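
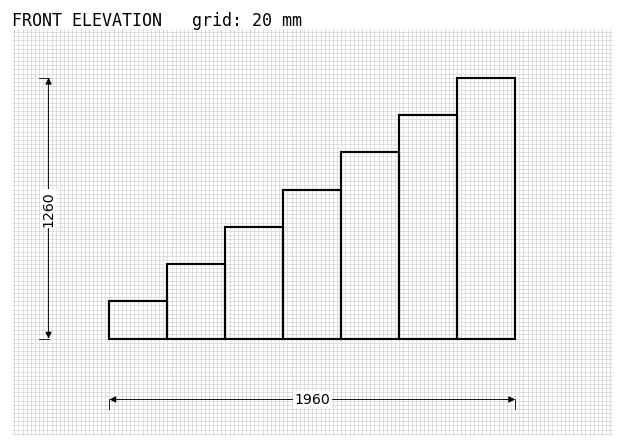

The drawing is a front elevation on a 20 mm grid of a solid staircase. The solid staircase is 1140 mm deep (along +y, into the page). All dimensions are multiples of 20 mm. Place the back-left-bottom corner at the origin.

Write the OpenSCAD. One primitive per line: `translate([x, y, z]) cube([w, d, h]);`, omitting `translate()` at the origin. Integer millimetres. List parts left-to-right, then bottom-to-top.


cube([280, 1140, 180]);
translate([280, 0, 0]) cube([280, 1140, 360]);
translate([560, 0, 0]) cube([280, 1140, 540]);
translate([840, 0, 0]) cube([280, 1140, 720]);
translate([1120, 0, 0]) cube([280, 1140, 900]);
translate([1400, 0, 0]) cube([280, 1140, 1080]);
translate([1680, 0, 0]) cube([280, 1140, 1260]);


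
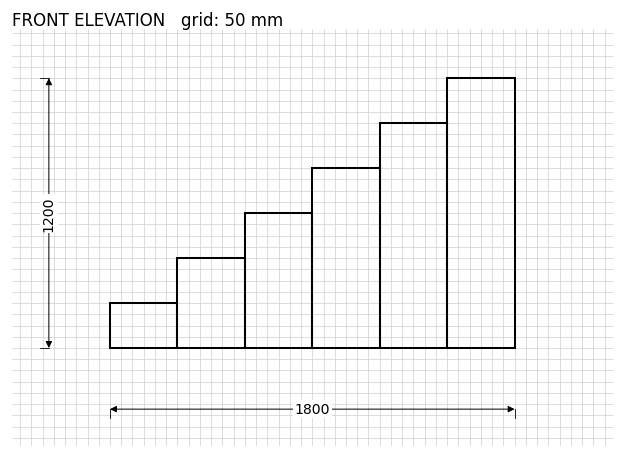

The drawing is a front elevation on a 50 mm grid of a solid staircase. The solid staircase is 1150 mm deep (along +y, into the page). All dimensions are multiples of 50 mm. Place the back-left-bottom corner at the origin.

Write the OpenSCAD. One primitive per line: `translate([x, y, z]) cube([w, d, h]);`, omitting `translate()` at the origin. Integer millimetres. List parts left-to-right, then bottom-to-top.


cube([300, 1150, 200]);
translate([300, 0, 0]) cube([300, 1150, 400]);
translate([600, 0, 0]) cube([300, 1150, 600]);
translate([900, 0, 0]) cube([300, 1150, 800]);
translate([1200, 0, 0]) cube([300, 1150, 1000]);
translate([1500, 0, 0]) cube([300, 1150, 1200]);


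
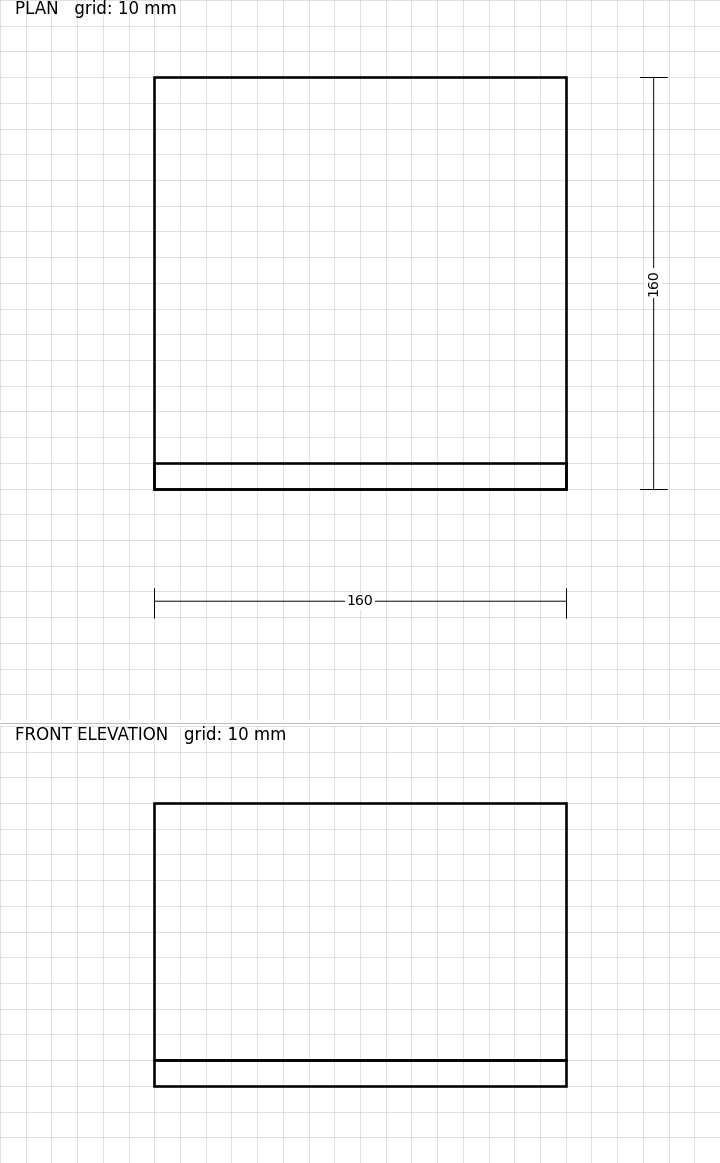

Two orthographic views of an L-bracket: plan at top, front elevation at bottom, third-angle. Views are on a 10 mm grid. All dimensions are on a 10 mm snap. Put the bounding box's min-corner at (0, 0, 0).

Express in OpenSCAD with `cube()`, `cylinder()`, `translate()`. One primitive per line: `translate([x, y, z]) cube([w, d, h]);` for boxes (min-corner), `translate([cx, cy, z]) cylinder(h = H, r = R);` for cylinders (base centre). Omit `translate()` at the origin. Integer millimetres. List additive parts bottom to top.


cube([160, 160, 10]);
translate([0, 0, 10]) cube([160, 10, 100]);


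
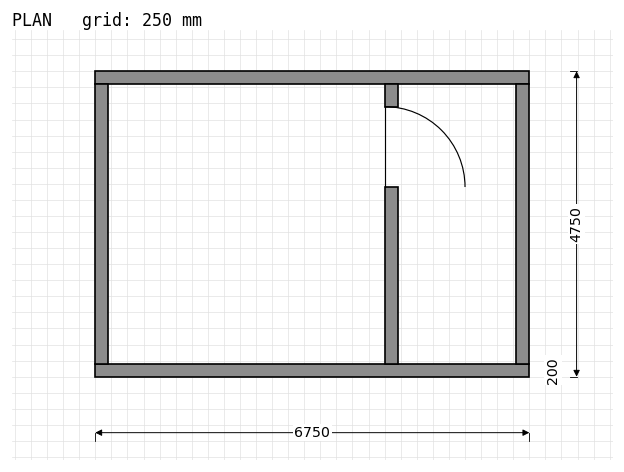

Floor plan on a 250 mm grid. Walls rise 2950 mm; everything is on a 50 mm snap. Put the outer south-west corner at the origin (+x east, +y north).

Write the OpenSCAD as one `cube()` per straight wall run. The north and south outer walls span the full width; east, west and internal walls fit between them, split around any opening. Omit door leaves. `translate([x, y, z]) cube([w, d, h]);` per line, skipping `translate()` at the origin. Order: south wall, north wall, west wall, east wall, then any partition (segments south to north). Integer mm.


cube([6750, 200, 2950]);
translate([0, 4550, 0]) cube([6750, 200, 2950]);
translate([0, 200, 0]) cube([200, 4350, 2950]);
translate([6550, 200, 0]) cube([200, 4350, 2950]);
translate([4500, 200, 0]) cube([200, 2750, 2950]);
translate([4500, 4200, 0]) cube([200, 350, 2950]);


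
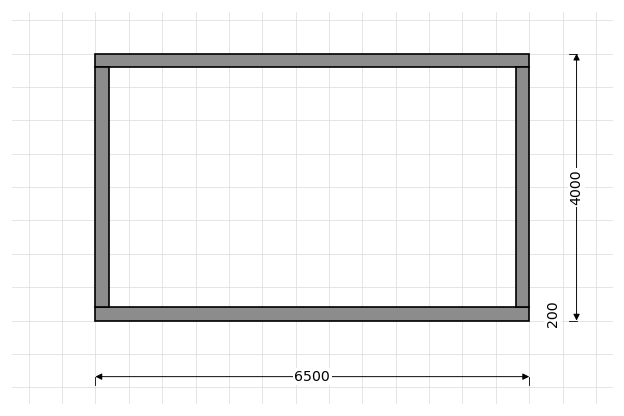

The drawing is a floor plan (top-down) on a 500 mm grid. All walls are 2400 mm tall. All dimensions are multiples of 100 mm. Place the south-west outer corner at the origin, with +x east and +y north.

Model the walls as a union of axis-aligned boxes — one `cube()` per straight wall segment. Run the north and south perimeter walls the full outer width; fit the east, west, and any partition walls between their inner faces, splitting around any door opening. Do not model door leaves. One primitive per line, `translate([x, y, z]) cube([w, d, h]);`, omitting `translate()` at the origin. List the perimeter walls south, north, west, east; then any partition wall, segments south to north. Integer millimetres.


cube([6500, 200, 2400]);
translate([0, 3800, 0]) cube([6500, 200, 2400]);
translate([0, 200, 0]) cube([200, 3600, 2400]);
translate([6300, 200, 0]) cube([200, 3600, 2400]);


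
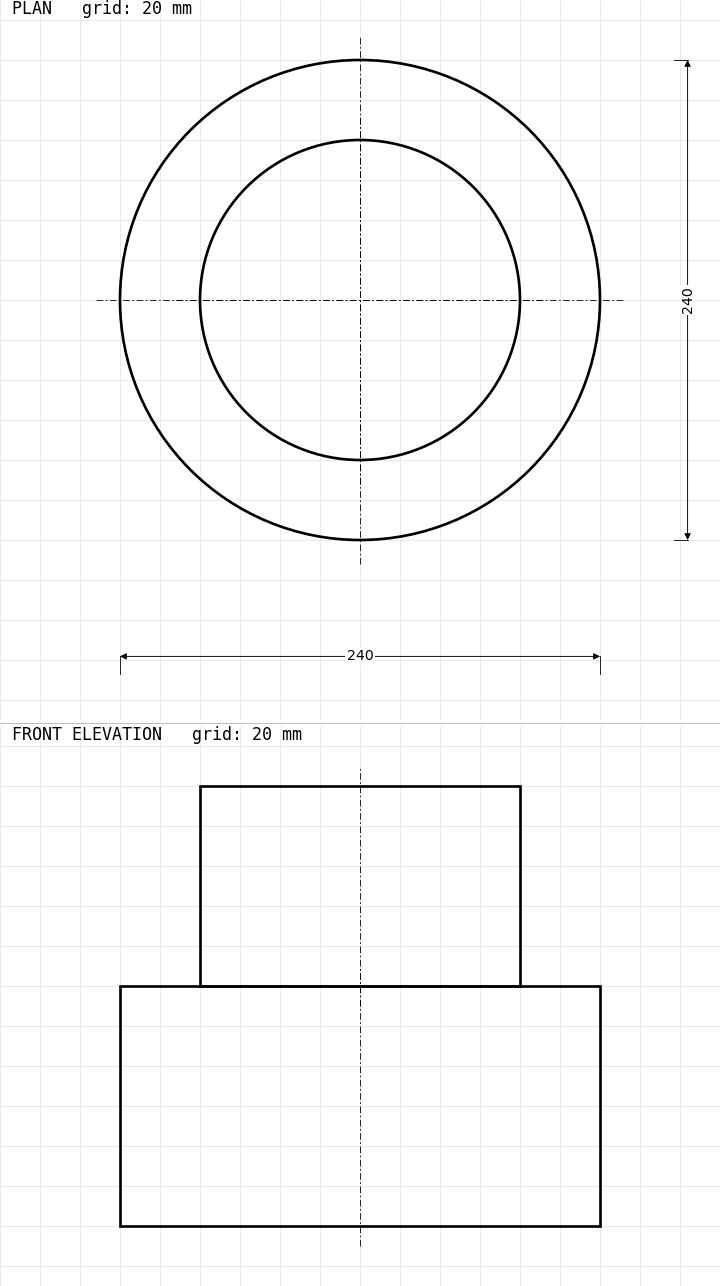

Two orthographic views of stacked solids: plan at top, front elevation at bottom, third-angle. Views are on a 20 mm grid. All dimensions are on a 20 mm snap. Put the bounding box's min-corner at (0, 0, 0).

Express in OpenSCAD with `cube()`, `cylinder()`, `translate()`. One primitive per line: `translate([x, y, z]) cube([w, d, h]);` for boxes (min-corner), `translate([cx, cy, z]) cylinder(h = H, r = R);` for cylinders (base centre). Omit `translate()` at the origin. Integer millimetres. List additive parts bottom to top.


translate([120, 120, 0]) cylinder(h = 120, r = 120);
translate([120, 120, 120]) cylinder(h = 100, r = 80);


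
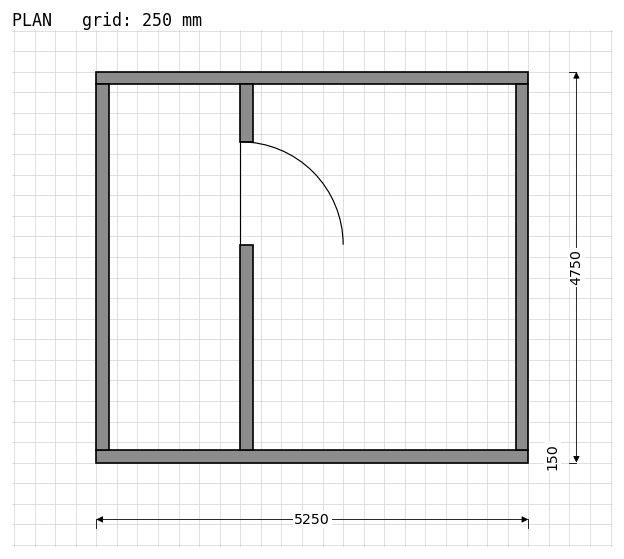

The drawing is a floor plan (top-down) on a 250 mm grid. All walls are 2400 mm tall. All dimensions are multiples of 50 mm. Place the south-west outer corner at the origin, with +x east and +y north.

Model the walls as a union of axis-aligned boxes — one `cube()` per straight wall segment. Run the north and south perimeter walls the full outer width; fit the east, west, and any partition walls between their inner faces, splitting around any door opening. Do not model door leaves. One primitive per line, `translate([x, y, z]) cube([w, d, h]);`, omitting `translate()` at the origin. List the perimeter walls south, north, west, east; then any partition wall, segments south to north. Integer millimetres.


cube([5250, 150, 2400]);
translate([0, 4600, 0]) cube([5250, 150, 2400]);
translate([0, 150, 0]) cube([150, 4450, 2400]);
translate([5100, 150, 0]) cube([150, 4450, 2400]);
translate([1750, 150, 0]) cube([150, 2500, 2400]);
translate([1750, 3900, 0]) cube([150, 700, 2400]);


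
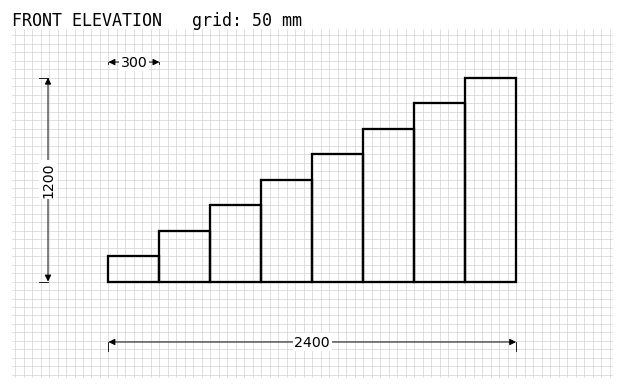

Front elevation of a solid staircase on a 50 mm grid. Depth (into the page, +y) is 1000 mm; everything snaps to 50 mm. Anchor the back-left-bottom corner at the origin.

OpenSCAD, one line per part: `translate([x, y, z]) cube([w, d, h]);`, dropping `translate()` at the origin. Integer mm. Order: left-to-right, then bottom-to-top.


cube([300, 1000, 150]);
translate([300, 0, 0]) cube([300, 1000, 300]);
translate([600, 0, 0]) cube([300, 1000, 450]);
translate([900, 0, 0]) cube([300, 1000, 600]);
translate([1200, 0, 0]) cube([300, 1000, 750]);
translate([1500, 0, 0]) cube([300, 1000, 900]);
translate([1800, 0, 0]) cube([300, 1000, 1050]);
translate([2100, 0, 0]) cube([300, 1000, 1200]);


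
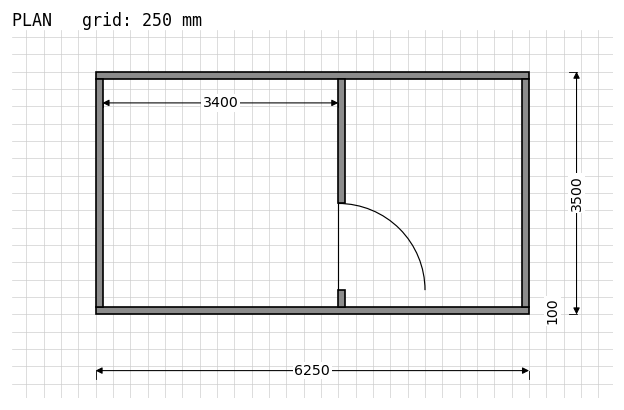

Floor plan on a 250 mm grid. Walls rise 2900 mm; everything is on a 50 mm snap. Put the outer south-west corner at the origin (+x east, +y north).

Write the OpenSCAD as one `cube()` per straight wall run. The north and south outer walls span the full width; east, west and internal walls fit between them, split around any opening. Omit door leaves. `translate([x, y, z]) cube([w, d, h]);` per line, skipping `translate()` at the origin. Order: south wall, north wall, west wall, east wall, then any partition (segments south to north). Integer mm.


cube([6250, 100, 2900]);
translate([0, 3400, 0]) cube([6250, 100, 2900]);
translate([0, 100, 0]) cube([100, 3300, 2900]);
translate([6150, 100, 0]) cube([100, 3300, 2900]);
translate([3500, 100, 0]) cube([100, 250, 2900]);
translate([3500, 1600, 0]) cube([100, 1800, 2900]);


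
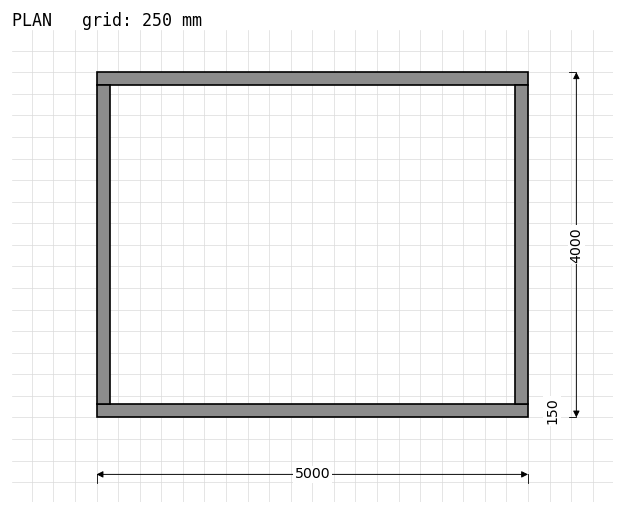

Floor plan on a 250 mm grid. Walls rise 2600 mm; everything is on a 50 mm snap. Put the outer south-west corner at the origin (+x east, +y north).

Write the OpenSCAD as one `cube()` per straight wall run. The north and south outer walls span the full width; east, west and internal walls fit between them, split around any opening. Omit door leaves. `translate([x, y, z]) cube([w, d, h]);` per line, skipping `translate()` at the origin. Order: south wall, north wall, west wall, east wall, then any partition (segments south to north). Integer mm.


cube([5000, 150, 2600]);
translate([0, 3850, 0]) cube([5000, 150, 2600]);
translate([0, 150, 0]) cube([150, 3700, 2600]);
translate([4850, 150, 0]) cube([150, 3700, 2600]);


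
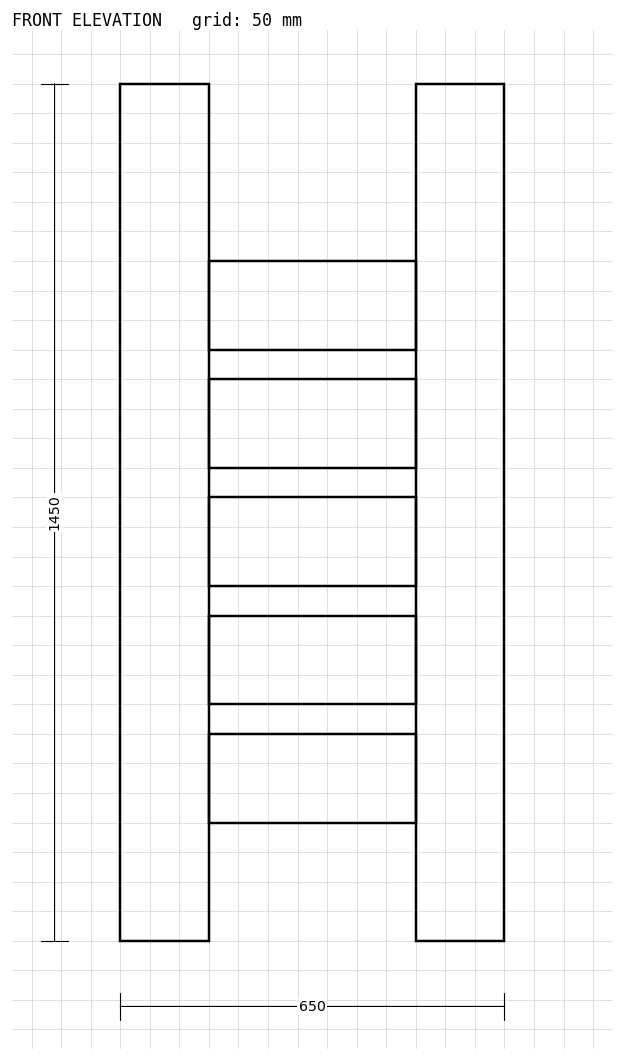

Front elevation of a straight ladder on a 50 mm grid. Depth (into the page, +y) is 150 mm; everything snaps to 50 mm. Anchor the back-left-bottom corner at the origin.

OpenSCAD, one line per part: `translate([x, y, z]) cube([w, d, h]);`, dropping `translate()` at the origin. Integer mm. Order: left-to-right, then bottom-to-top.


cube([150, 150, 1450]);
translate([150, 0, 200]) cube([350, 150, 150]);
translate([150, 0, 400]) cube([350, 150, 150]);
translate([150, 0, 600]) cube([350, 150, 150]);
translate([150, 0, 800]) cube([350, 150, 150]);
translate([150, 0, 1000]) cube([350, 150, 150]);
translate([500, 0, 0]) cube([150, 150, 1450]);


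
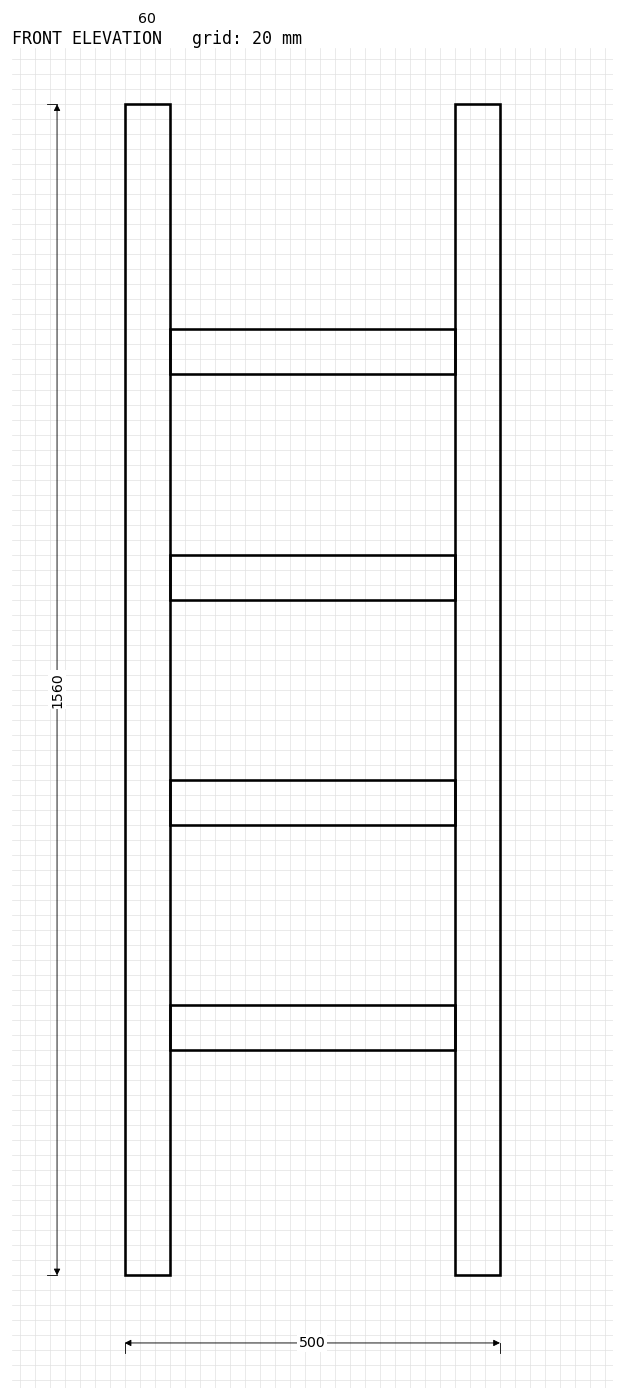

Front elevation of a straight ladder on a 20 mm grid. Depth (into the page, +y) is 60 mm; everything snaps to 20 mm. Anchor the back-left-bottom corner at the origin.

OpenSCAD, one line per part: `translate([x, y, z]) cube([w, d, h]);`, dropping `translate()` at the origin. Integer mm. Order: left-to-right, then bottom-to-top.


cube([60, 60, 1560]);
translate([60, 0, 300]) cube([380, 60, 60]);
translate([60, 0, 600]) cube([380, 60, 60]);
translate([60, 0, 900]) cube([380, 60, 60]);
translate([60, 0, 1200]) cube([380, 60, 60]);
translate([440, 0, 0]) cube([60, 60, 1560]);


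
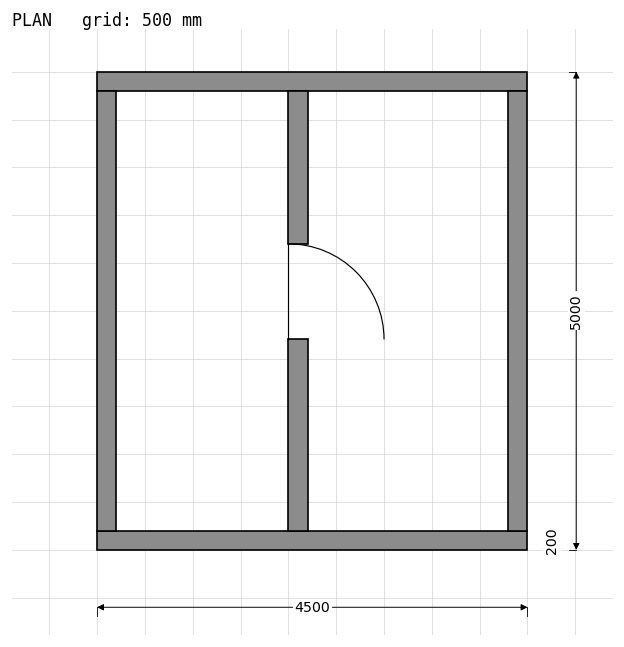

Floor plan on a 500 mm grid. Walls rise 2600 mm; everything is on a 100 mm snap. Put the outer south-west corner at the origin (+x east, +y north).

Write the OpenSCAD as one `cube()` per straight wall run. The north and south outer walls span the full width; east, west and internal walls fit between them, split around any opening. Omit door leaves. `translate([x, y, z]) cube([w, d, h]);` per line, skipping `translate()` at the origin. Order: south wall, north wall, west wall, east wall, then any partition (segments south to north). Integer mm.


cube([4500, 200, 2600]);
translate([0, 4800, 0]) cube([4500, 200, 2600]);
translate([0, 200, 0]) cube([200, 4600, 2600]);
translate([4300, 200, 0]) cube([200, 4600, 2600]);
translate([2000, 200, 0]) cube([200, 2000, 2600]);
translate([2000, 3200, 0]) cube([200, 1600, 2600]);


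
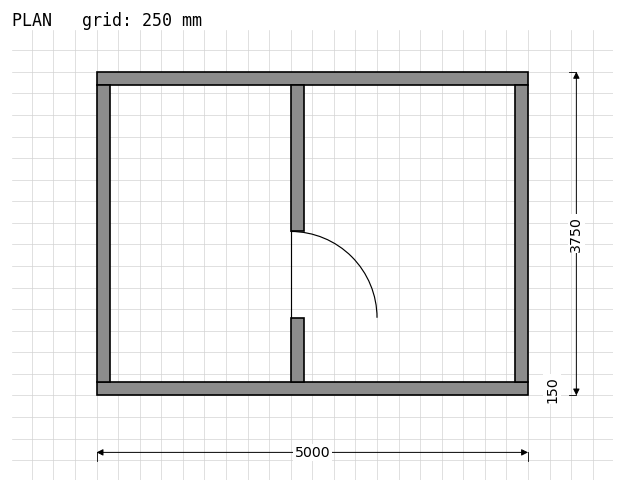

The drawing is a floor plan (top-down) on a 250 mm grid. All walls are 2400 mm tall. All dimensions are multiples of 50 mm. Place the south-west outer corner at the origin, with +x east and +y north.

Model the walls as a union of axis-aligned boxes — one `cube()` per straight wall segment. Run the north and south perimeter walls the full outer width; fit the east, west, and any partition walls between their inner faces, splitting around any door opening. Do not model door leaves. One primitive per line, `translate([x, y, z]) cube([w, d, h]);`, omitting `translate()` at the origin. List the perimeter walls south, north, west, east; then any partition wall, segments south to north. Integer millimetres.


cube([5000, 150, 2400]);
translate([0, 3600, 0]) cube([5000, 150, 2400]);
translate([0, 150, 0]) cube([150, 3450, 2400]);
translate([4850, 150, 0]) cube([150, 3450, 2400]);
translate([2250, 150, 0]) cube([150, 750, 2400]);
translate([2250, 1900, 0]) cube([150, 1700, 2400]);


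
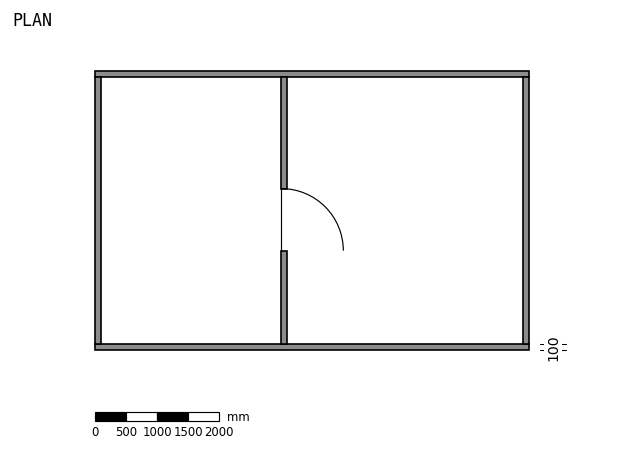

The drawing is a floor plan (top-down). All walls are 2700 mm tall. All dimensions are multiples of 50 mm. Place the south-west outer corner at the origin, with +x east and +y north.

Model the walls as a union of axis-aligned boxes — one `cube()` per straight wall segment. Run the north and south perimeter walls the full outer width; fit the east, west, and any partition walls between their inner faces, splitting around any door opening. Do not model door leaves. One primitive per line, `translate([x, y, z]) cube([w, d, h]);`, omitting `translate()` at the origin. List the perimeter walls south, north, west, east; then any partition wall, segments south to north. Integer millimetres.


cube([7000, 100, 2700]);
translate([0, 4400, 0]) cube([7000, 100, 2700]);
translate([0, 100, 0]) cube([100, 4300, 2700]);
translate([6900, 100, 0]) cube([100, 4300, 2700]);
translate([3000, 100, 0]) cube([100, 1500, 2700]);
translate([3000, 2600, 0]) cube([100, 1800, 2700]);


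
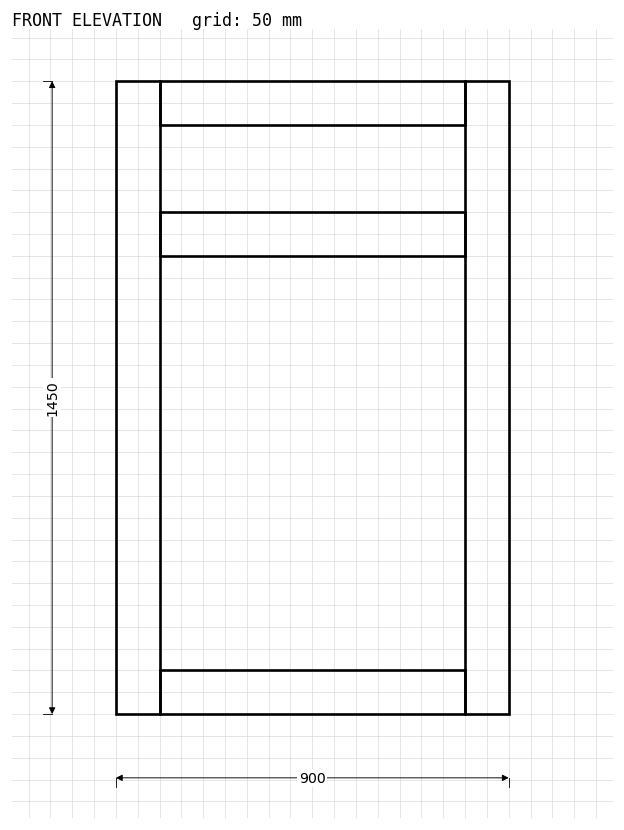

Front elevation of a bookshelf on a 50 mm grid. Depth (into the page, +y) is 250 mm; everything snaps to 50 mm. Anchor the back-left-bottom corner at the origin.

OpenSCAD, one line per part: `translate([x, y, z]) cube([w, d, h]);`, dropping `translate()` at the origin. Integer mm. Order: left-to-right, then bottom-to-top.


cube([100, 250, 1450]);
translate([100, 0, 0]) cube([700, 250, 100]);
translate([100, 0, 1050]) cube([700, 250, 100]);
translate([100, 0, 1350]) cube([700, 250, 100]);
translate([800, 0, 0]) cube([100, 250, 1450]);


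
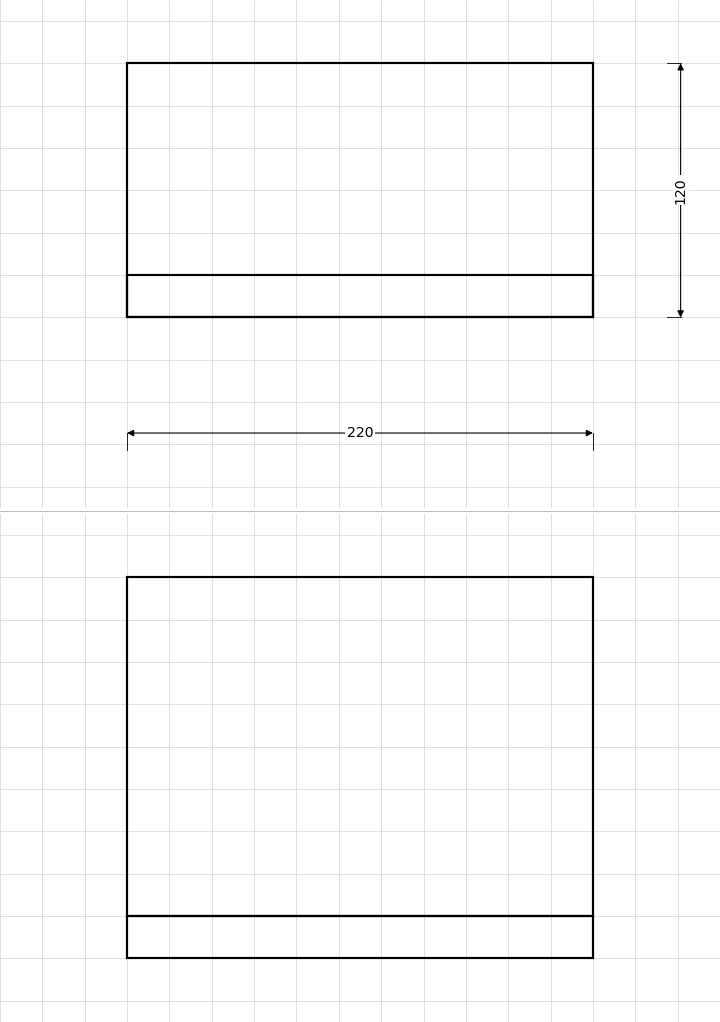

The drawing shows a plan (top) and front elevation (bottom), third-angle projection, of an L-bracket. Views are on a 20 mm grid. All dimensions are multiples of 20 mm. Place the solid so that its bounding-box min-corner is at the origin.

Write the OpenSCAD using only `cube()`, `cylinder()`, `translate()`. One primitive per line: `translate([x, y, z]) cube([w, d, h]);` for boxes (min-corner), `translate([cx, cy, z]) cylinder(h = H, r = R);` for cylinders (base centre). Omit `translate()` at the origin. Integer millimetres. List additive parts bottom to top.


cube([220, 120, 20]);
translate([0, 0, 20]) cube([220, 20, 160]);


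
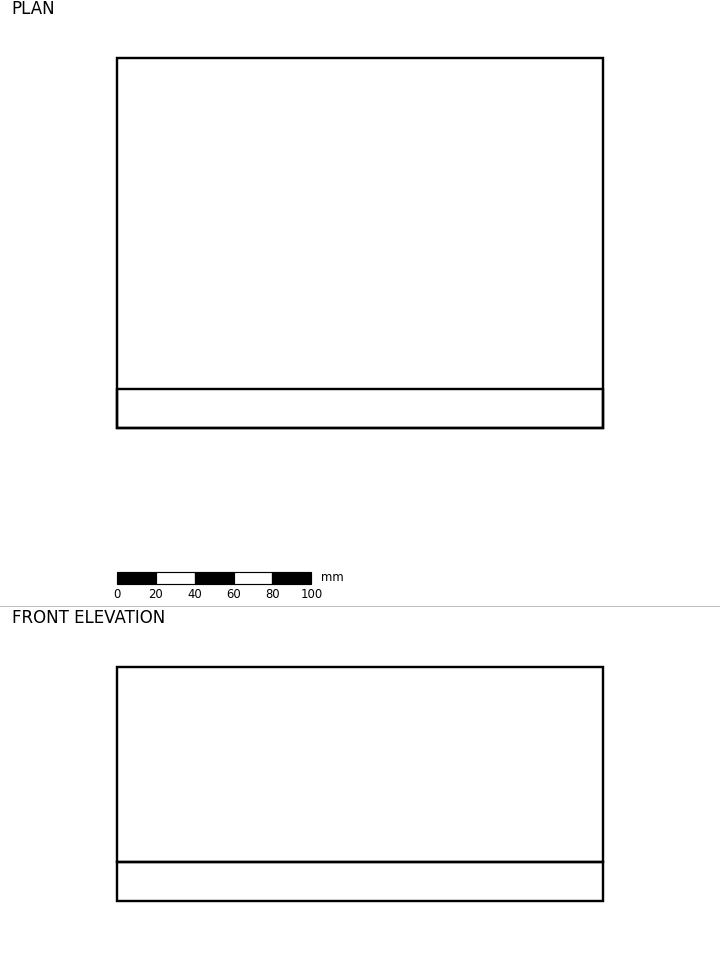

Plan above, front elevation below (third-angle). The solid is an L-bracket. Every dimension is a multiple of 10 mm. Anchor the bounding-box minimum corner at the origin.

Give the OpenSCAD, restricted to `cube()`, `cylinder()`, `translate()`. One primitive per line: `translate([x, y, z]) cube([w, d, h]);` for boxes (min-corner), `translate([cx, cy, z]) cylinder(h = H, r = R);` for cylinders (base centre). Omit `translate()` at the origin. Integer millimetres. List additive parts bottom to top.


cube([250, 190, 20]);
translate([0, 0, 20]) cube([250, 20, 100]);


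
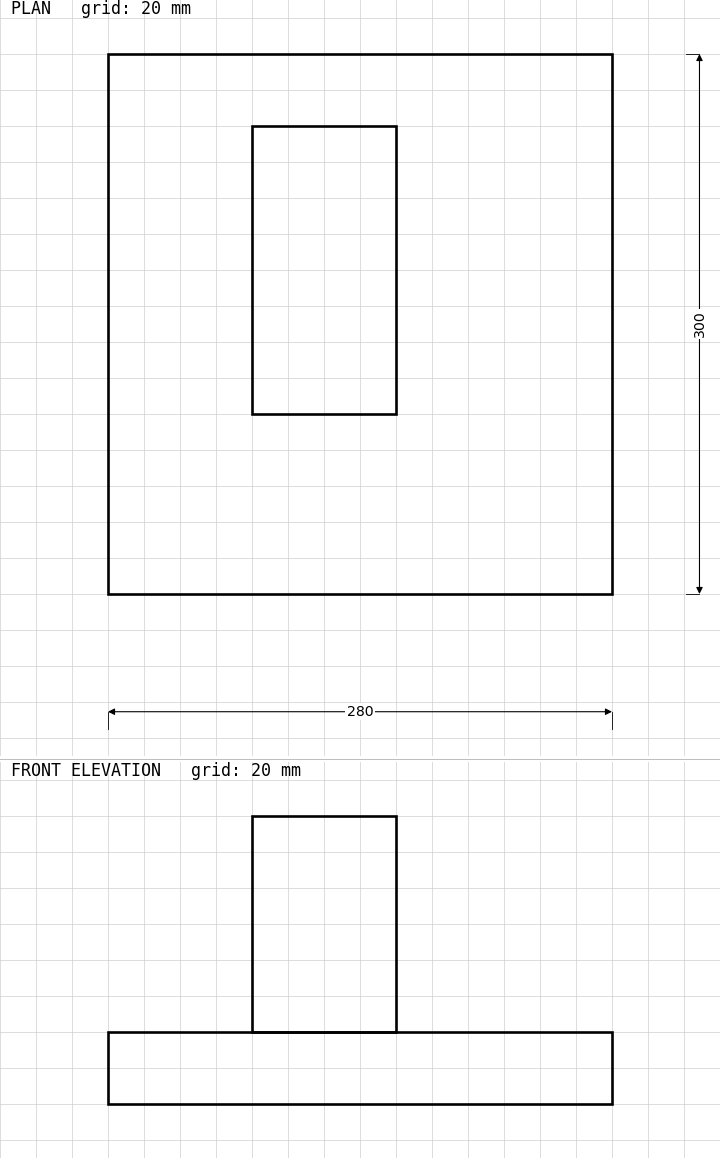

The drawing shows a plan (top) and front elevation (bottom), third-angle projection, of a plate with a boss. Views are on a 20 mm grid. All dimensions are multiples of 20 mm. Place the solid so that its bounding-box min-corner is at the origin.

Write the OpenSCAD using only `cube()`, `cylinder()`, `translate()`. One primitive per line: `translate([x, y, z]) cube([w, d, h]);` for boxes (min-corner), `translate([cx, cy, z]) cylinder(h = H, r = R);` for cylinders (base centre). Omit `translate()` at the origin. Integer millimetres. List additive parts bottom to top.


cube([280, 300, 40]);
translate([80, 100, 40]) cube([80, 160, 120]);


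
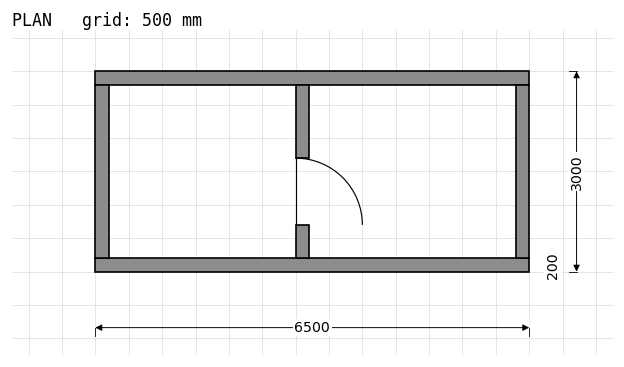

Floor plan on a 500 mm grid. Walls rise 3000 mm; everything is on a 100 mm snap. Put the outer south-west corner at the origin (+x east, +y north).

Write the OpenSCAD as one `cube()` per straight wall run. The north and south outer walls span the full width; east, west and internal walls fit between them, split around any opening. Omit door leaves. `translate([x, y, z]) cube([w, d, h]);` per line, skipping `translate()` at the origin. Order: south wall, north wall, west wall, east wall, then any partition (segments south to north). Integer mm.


cube([6500, 200, 3000]);
translate([0, 2800, 0]) cube([6500, 200, 3000]);
translate([0, 200, 0]) cube([200, 2600, 3000]);
translate([6300, 200, 0]) cube([200, 2600, 3000]);
translate([3000, 200, 0]) cube([200, 500, 3000]);
translate([3000, 1700, 0]) cube([200, 1100, 3000]);


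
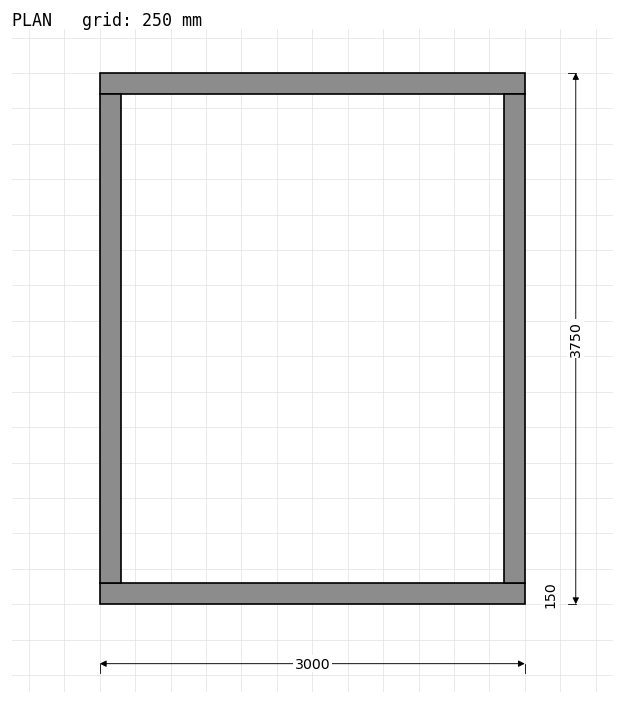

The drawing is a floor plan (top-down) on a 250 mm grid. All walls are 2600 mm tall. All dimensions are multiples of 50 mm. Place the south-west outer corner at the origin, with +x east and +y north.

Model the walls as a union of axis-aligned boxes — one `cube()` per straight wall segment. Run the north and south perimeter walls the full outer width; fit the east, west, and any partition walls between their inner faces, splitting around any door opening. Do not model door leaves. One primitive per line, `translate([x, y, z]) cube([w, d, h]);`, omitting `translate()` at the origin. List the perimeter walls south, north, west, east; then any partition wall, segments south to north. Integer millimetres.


cube([3000, 150, 2600]);
translate([0, 3600, 0]) cube([3000, 150, 2600]);
translate([0, 150, 0]) cube([150, 3450, 2600]);
translate([2850, 150, 0]) cube([150, 3450, 2600]);


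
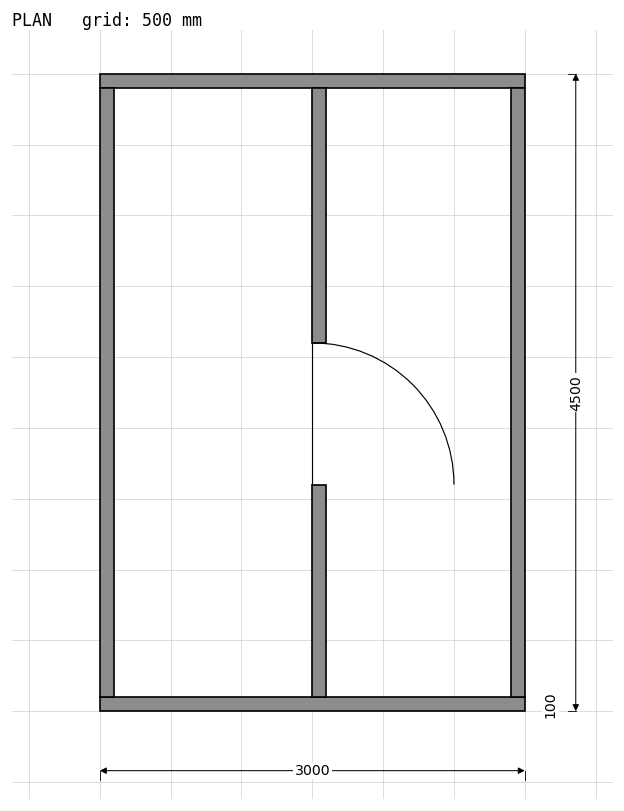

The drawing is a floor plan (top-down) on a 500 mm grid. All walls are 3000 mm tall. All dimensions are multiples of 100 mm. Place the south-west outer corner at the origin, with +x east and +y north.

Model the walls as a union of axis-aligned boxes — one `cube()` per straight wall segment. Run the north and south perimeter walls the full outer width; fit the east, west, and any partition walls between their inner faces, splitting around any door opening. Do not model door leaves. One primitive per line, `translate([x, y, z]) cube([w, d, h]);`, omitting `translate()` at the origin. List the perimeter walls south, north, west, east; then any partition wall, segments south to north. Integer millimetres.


cube([3000, 100, 3000]);
translate([0, 4400, 0]) cube([3000, 100, 3000]);
translate([0, 100, 0]) cube([100, 4300, 3000]);
translate([2900, 100, 0]) cube([100, 4300, 3000]);
translate([1500, 100, 0]) cube([100, 1500, 3000]);
translate([1500, 2600, 0]) cube([100, 1800, 3000]);


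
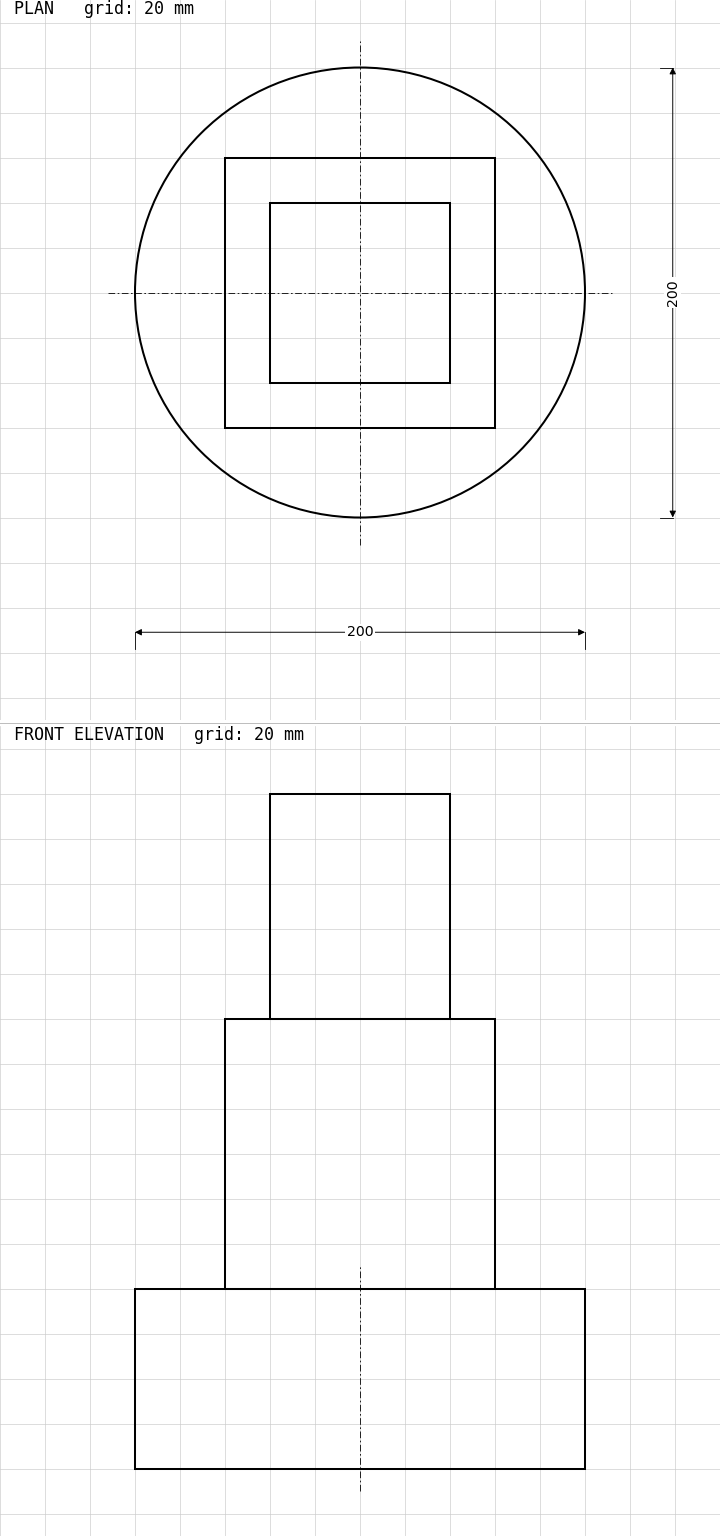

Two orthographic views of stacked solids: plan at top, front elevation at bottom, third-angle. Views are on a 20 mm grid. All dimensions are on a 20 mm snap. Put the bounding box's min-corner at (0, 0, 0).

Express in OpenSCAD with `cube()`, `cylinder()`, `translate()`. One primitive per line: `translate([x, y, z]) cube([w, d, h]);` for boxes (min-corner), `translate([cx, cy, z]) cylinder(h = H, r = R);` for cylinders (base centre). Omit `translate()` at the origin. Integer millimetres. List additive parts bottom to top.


translate([100, 100, 0]) cylinder(h = 80, r = 100);
translate([40, 40, 80]) cube([120, 120, 120]);
translate([60, 60, 200]) cube([80, 80, 100]);


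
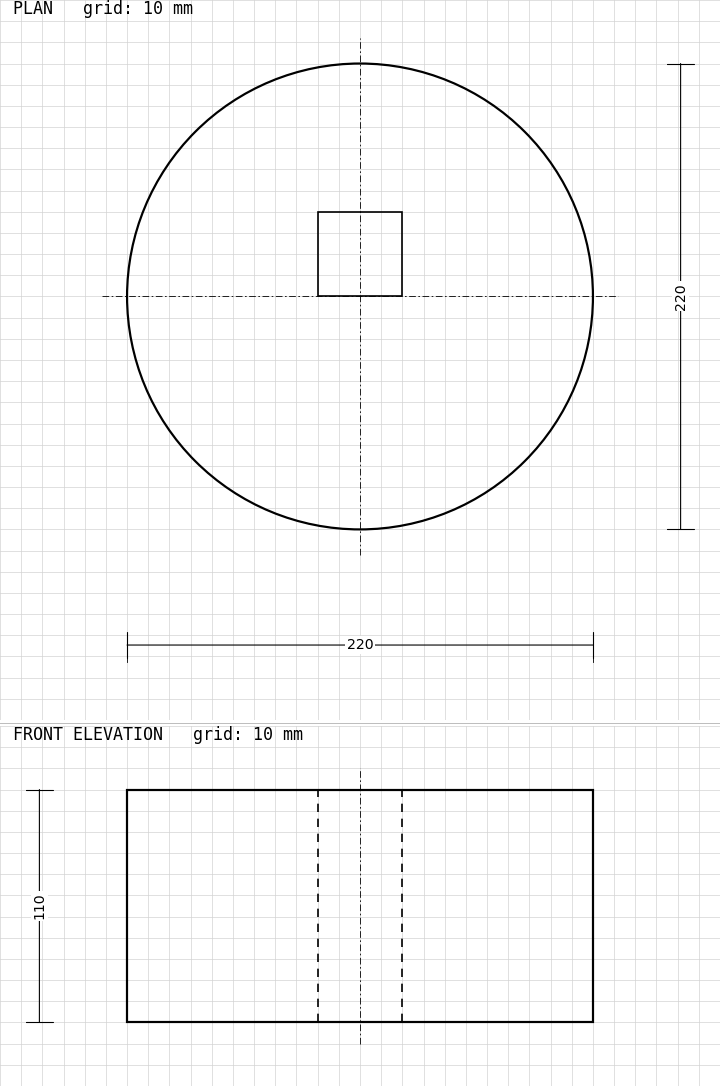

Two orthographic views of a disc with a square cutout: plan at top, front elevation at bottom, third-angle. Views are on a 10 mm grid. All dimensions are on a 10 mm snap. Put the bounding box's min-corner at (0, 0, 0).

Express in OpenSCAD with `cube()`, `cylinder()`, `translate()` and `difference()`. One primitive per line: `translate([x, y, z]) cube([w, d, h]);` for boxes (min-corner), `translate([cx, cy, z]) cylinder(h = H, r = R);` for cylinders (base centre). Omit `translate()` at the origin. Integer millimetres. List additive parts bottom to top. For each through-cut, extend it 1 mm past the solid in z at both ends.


difference() {
  translate([110, 110, 0]) cylinder(h = 110, r = 110);
  translate([90, 110, -1]) cube([40, 40, 112]);
}


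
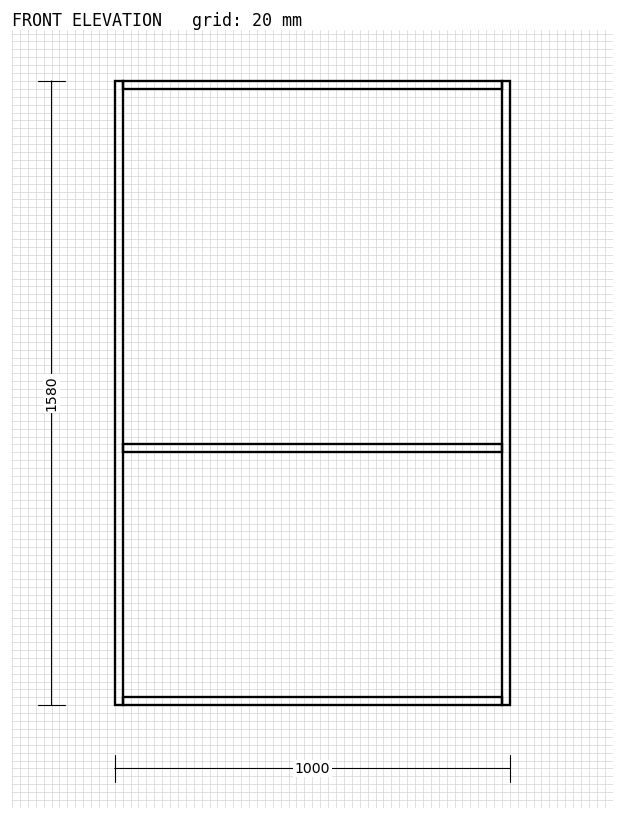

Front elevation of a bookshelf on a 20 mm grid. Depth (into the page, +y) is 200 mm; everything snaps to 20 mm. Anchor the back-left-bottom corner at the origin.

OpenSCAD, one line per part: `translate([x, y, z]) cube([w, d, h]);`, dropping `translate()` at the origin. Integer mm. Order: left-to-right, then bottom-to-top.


cube([20, 200, 1580]);
translate([20, 0, 0]) cube([960, 200, 20]);
translate([20, 0, 640]) cube([960, 200, 20]);
translate([20, 0, 1560]) cube([960, 200, 20]);
translate([980, 0, 0]) cube([20, 200, 1580]);


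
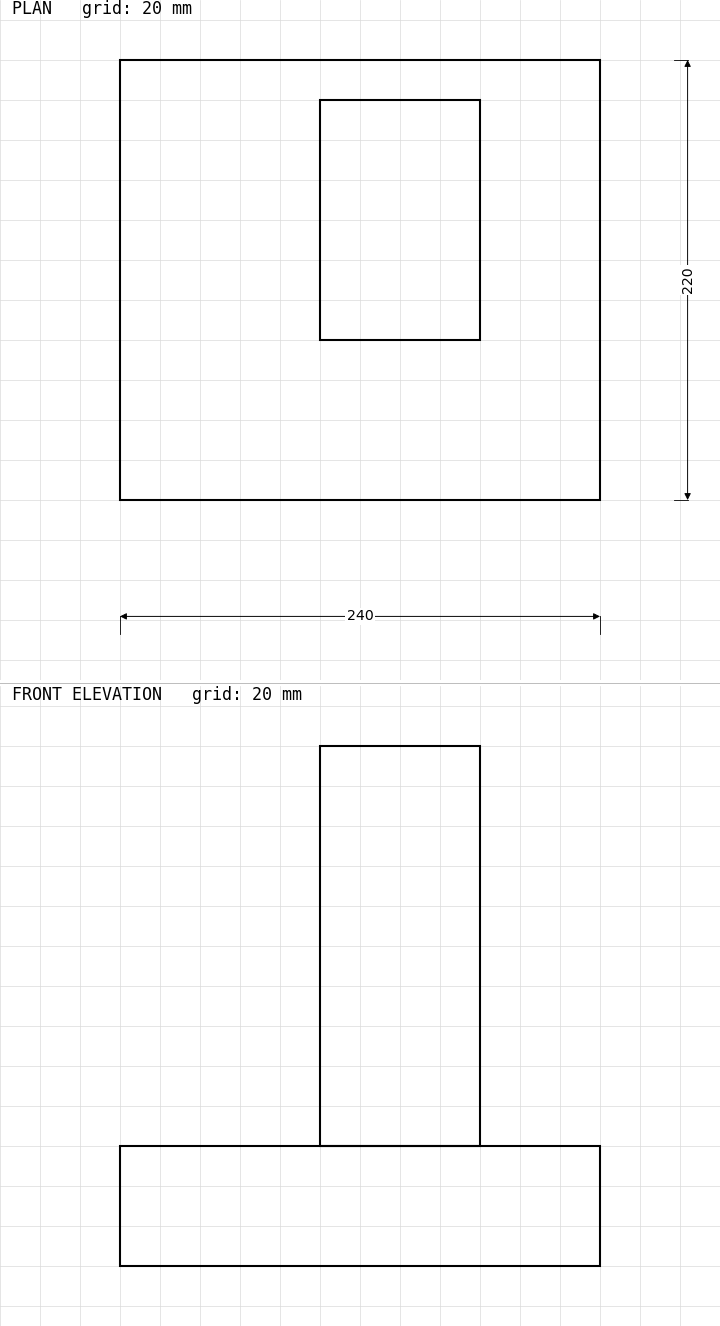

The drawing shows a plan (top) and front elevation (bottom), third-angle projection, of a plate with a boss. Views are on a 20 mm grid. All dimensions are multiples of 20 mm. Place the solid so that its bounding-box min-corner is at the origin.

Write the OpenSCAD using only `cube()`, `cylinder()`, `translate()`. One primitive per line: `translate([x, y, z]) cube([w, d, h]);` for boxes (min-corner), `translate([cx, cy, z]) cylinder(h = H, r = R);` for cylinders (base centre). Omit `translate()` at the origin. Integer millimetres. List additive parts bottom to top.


cube([240, 220, 60]);
translate([100, 80, 60]) cube([80, 120, 200]);


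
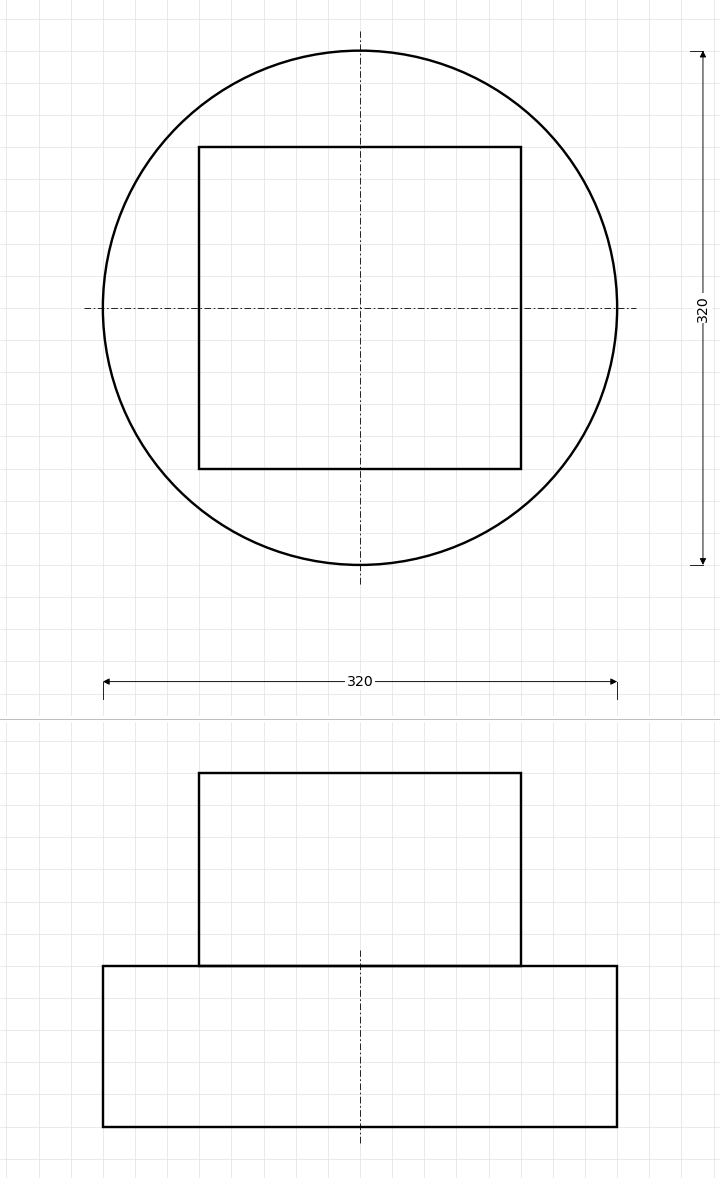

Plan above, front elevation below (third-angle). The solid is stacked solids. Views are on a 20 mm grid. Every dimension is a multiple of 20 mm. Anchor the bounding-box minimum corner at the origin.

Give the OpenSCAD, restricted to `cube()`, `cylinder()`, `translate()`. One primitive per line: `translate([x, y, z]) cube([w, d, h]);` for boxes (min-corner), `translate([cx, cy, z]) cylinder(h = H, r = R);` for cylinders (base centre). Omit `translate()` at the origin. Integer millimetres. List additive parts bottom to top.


translate([160, 160, 0]) cylinder(h = 100, r = 160);
translate([60, 60, 100]) cube([200, 200, 120]);


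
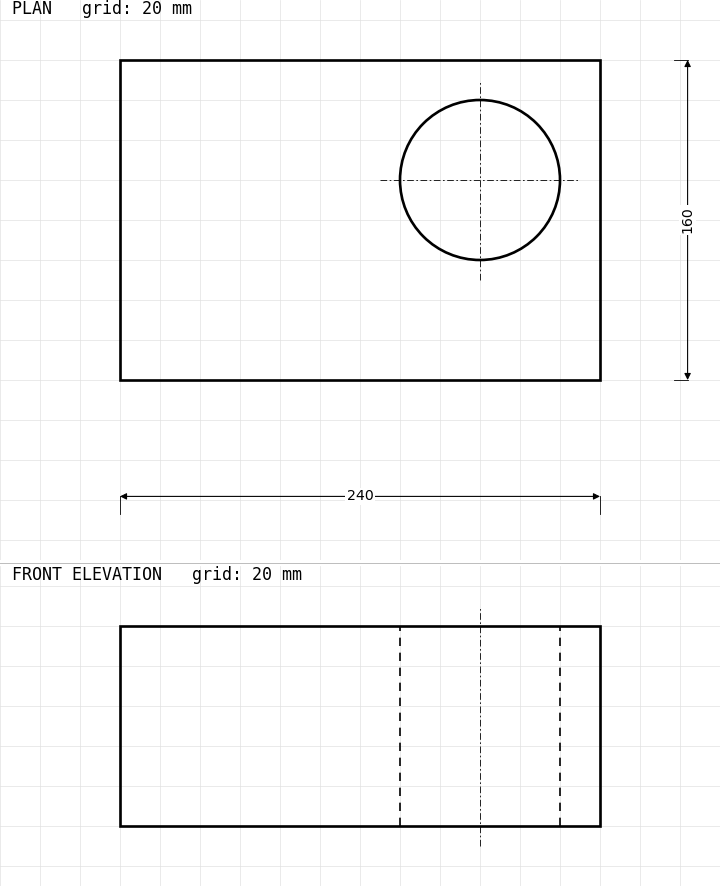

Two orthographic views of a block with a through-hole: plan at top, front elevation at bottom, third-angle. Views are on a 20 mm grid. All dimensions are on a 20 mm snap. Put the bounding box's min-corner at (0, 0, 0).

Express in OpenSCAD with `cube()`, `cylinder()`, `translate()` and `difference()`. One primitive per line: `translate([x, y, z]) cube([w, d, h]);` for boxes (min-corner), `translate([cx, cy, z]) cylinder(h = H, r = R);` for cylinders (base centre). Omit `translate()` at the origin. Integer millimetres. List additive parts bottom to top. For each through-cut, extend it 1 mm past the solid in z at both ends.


difference() {
  cube([240, 160, 100]);
  translate([180, 100, -1]) cylinder(h = 102, r = 40);
}


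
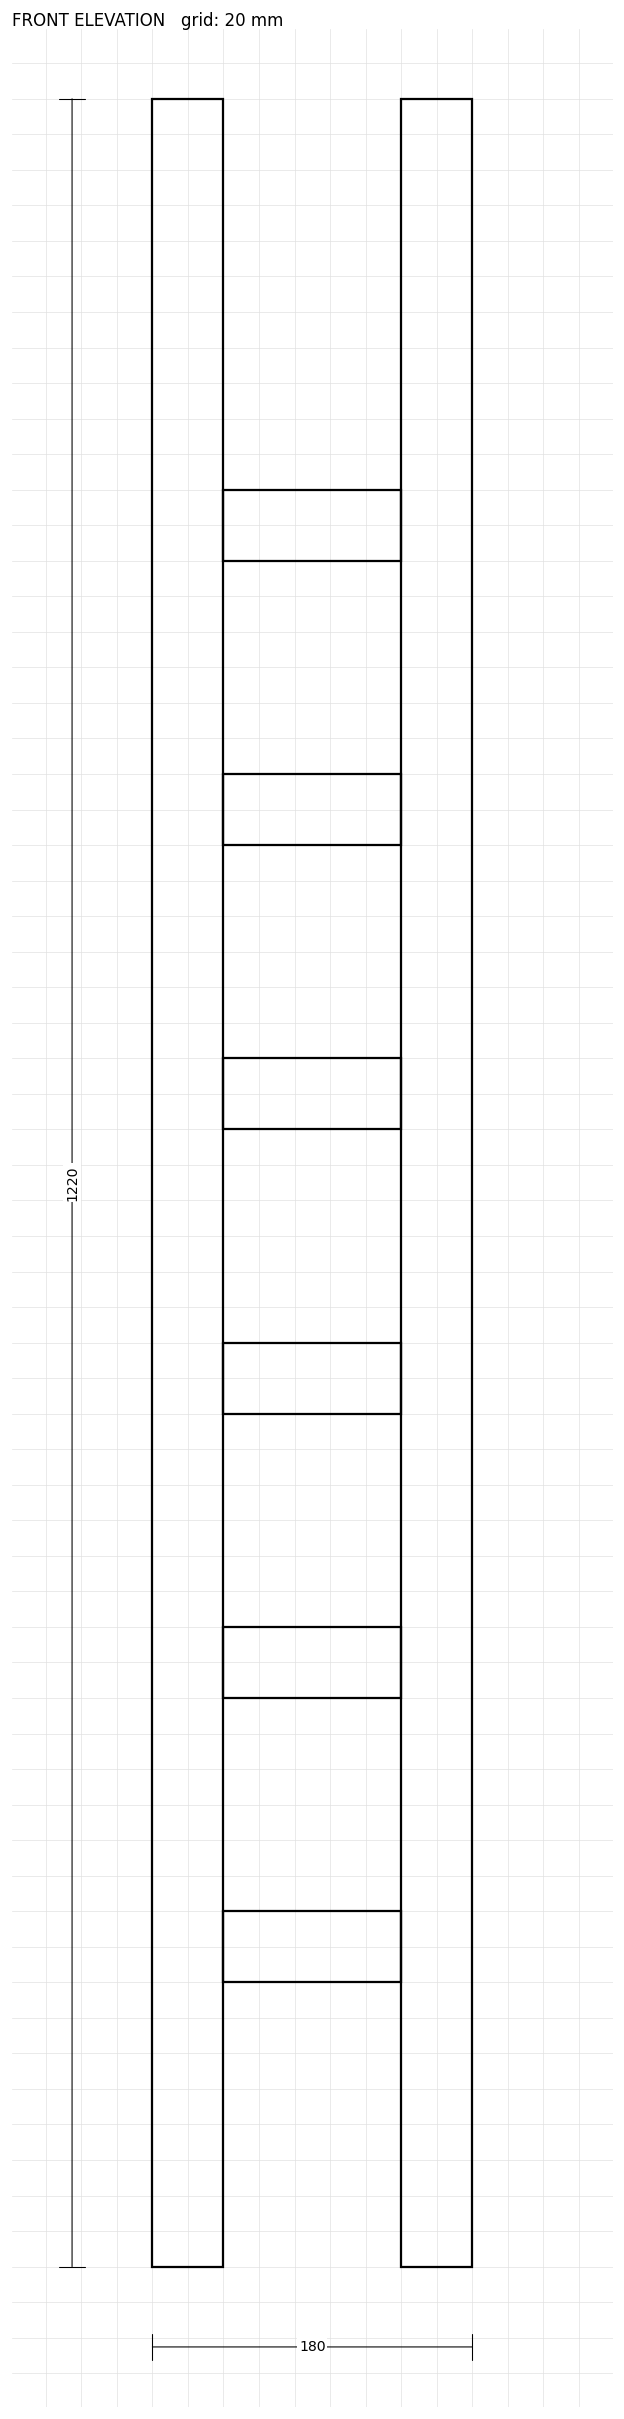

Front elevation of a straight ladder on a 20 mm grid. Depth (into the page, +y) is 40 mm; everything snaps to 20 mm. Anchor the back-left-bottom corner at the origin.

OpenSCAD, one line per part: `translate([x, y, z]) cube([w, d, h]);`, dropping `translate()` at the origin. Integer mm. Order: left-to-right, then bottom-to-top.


cube([40, 40, 1220]);
translate([40, 0, 160]) cube([100, 40, 40]);
translate([40, 0, 320]) cube([100, 40, 40]);
translate([40, 0, 480]) cube([100, 40, 40]);
translate([40, 0, 640]) cube([100, 40, 40]);
translate([40, 0, 800]) cube([100, 40, 40]);
translate([40, 0, 960]) cube([100, 40, 40]);
translate([140, 0, 0]) cube([40, 40, 1220]);


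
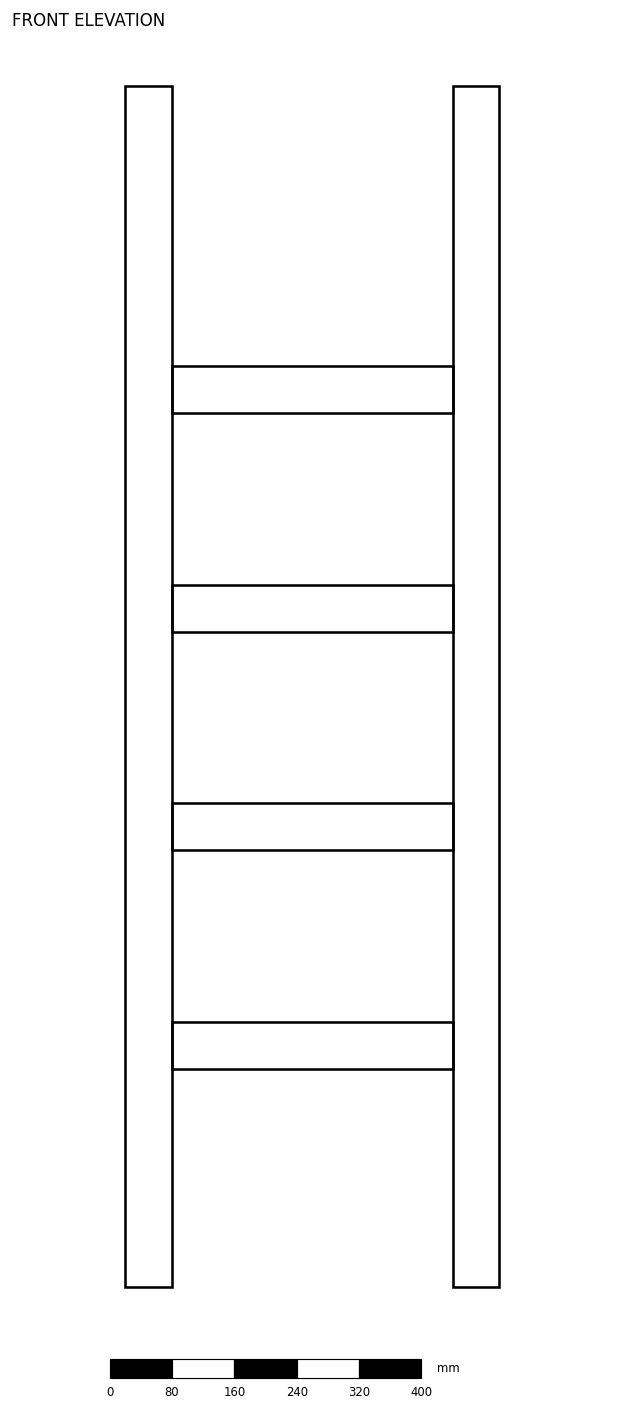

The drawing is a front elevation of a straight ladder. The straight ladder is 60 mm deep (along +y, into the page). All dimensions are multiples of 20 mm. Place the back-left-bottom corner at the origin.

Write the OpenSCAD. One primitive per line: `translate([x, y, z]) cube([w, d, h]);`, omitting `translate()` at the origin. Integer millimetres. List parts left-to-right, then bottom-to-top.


cube([60, 60, 1540]);
translate([60, 0, 280]) cube([360, 60, 60]);
translate([60, 0, 560]) cube([360, 60, 60]);
translate([60, 0, 840]) cube([360, 60, 60]);
translate([60, 0, 1120]) cube([360, 60, 60]);
translate([420, 0, 0]) cube([60, 60, 1540]);


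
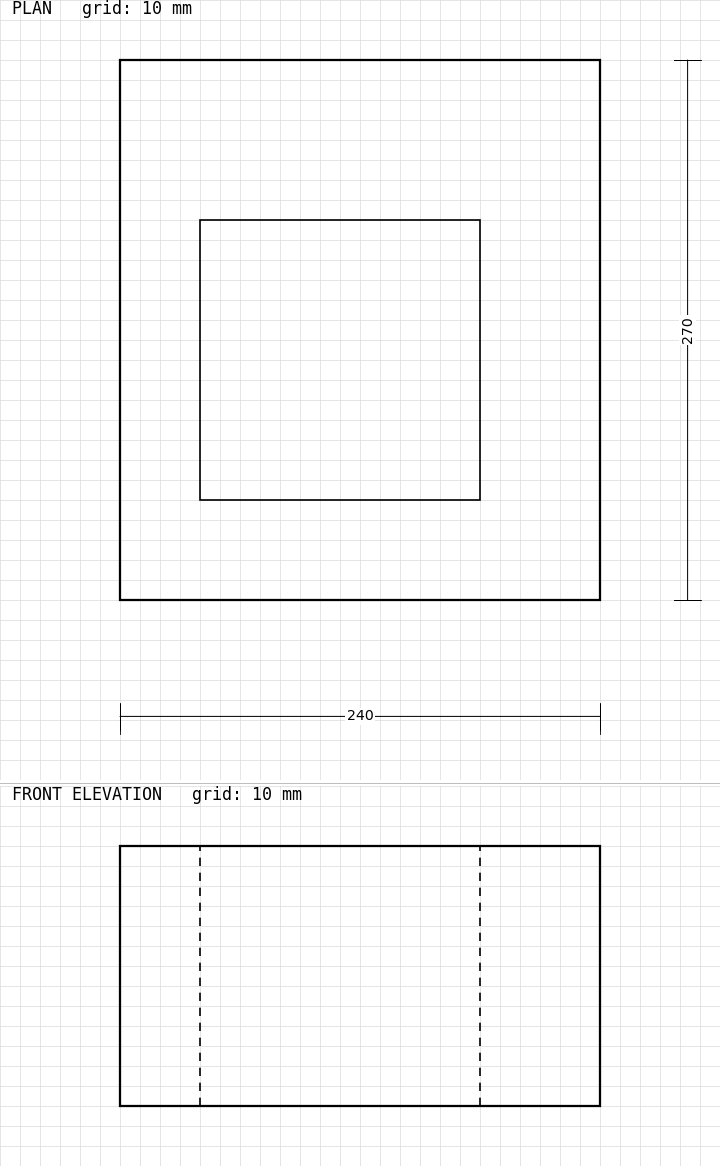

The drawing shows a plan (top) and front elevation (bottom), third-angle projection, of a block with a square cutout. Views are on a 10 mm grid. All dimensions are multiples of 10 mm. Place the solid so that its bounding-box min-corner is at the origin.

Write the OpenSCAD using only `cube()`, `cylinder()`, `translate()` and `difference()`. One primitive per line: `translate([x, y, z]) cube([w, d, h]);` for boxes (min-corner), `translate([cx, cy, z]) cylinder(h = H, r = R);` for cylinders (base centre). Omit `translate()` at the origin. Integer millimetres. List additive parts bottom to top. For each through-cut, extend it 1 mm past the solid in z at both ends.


difference() {
  cube([240, 270, 130]);
  translate([40, 50, -1]) cube([140, 140, 132]);
}


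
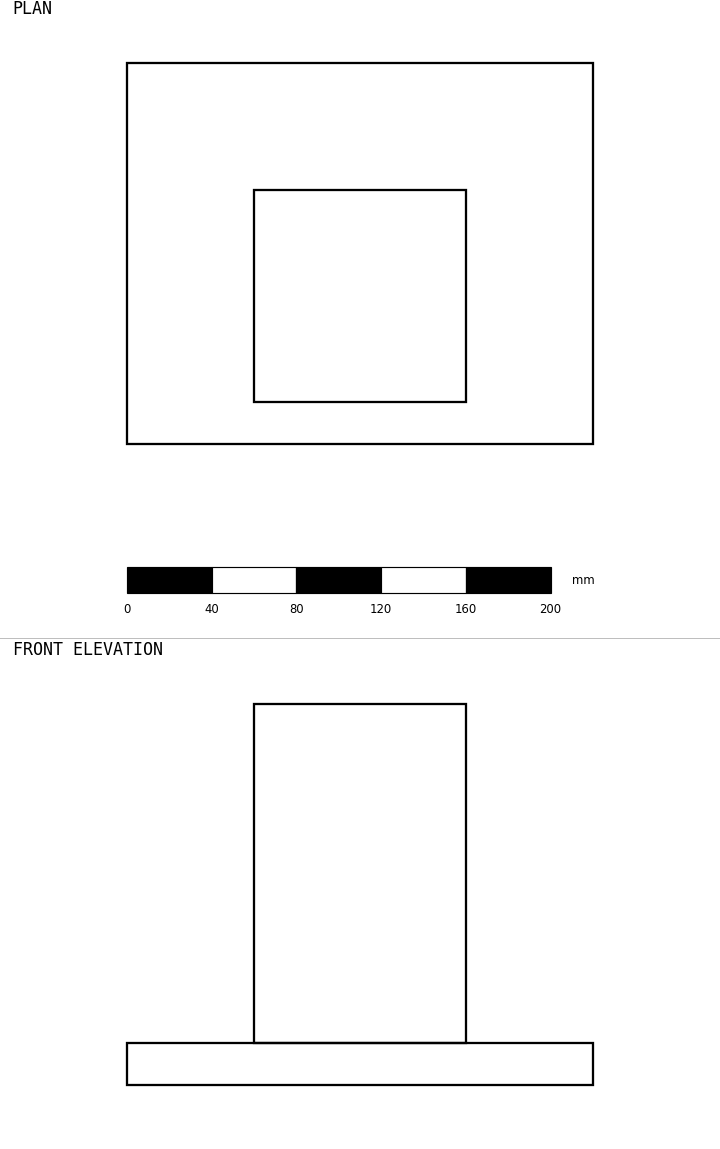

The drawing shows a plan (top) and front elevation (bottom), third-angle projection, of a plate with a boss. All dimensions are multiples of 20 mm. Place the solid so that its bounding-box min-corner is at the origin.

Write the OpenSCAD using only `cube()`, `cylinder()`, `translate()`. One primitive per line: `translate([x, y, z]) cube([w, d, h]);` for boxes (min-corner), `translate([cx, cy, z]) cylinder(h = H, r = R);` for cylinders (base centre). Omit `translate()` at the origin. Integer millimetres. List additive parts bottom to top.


cube([220, 180, 20]);
translate([60, 20, 20]) cube([100, 100, 160]);


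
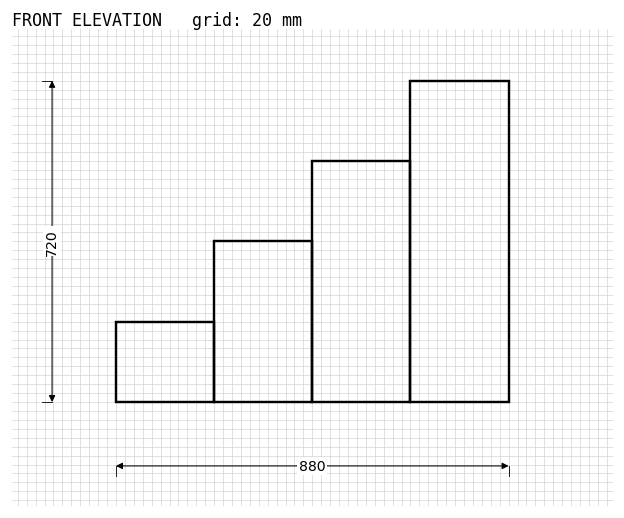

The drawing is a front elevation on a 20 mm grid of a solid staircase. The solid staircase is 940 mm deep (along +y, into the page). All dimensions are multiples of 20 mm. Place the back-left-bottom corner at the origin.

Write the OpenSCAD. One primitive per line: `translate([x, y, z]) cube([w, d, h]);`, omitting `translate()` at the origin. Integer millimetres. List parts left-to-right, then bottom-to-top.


cube([220, 940, 180]);
translate([220, 0, 0]) cube([220, 940, 360]);
translate([440, 0, 0]) cube([220, 940, 540]);
translate([660, 0, 0]) cube([220, 940, 720]);


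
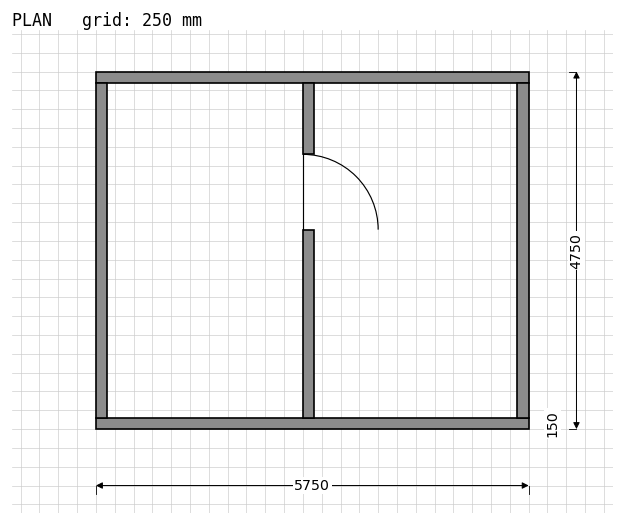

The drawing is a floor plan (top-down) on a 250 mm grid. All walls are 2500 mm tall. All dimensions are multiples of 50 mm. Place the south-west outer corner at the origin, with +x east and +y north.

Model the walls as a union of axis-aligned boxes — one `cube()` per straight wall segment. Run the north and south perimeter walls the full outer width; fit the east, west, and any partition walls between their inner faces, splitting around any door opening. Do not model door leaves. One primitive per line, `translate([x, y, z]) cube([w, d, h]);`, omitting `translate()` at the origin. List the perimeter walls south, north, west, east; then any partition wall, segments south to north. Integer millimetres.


cube([5750, 150, 2500]);
translate([0, 4600, 0]) cube([5750, 150, 2500]);
translate([0, 150, 0]) cube([150, 4450, 2500]);
translate([5600, 150, 0]) cube([150, 4450, 2500]);
translate([2750, 150, 0]) cube([150, 2500, 2500]);
translate([2750, 3650, 0]) cube([150, 950, 2500]);


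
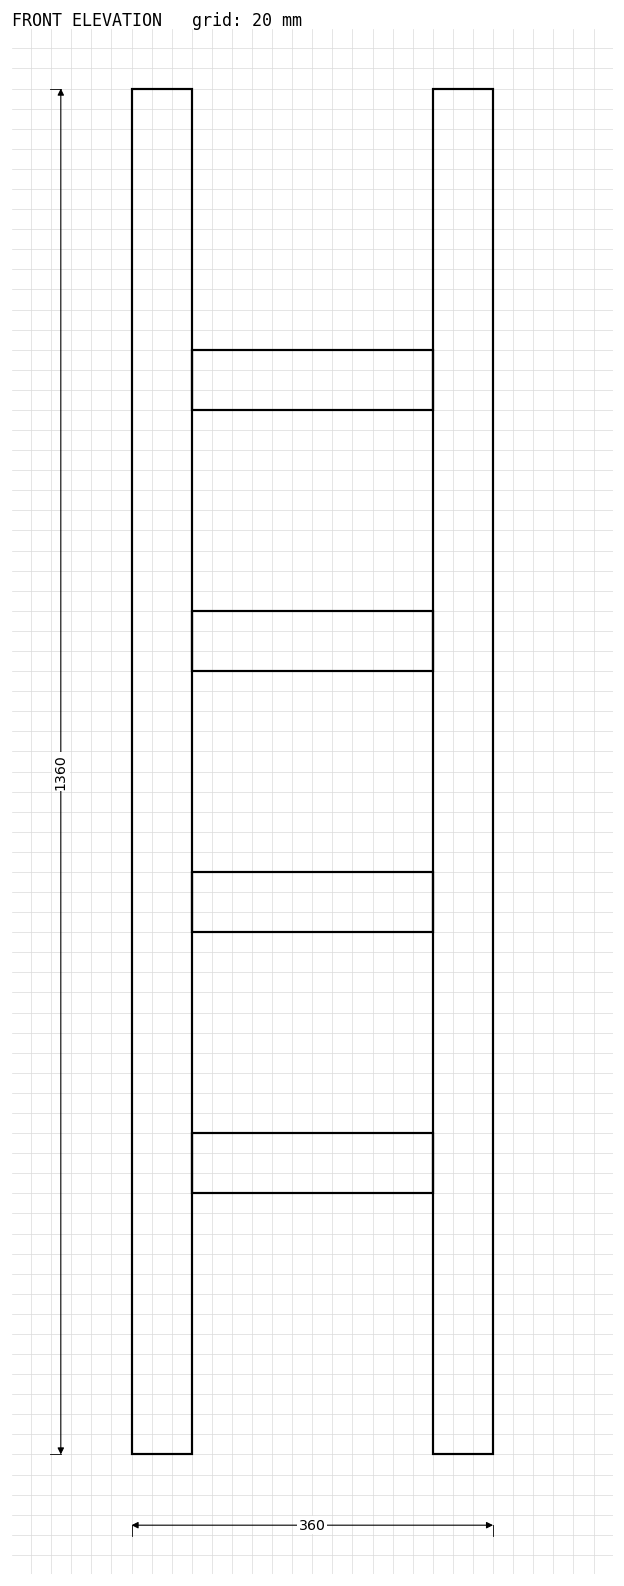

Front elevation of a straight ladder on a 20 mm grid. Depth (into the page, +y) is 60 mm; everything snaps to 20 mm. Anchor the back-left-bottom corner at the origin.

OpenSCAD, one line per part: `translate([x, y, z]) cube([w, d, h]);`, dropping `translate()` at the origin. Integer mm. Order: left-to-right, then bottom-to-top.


cube([60, 60, 1360]);
translate([60, 0, 260]) cube([240, 60, 60]);
translate([60, 0, 520]) cube([240, 60, 60]);
translate([60, 0, 780]) cube([240, 60, 60]);
translate([60, 0, 1040]) cube([240, 60, 60]);
translate([300, 0, 0]) cube([60, 60, 1360]);


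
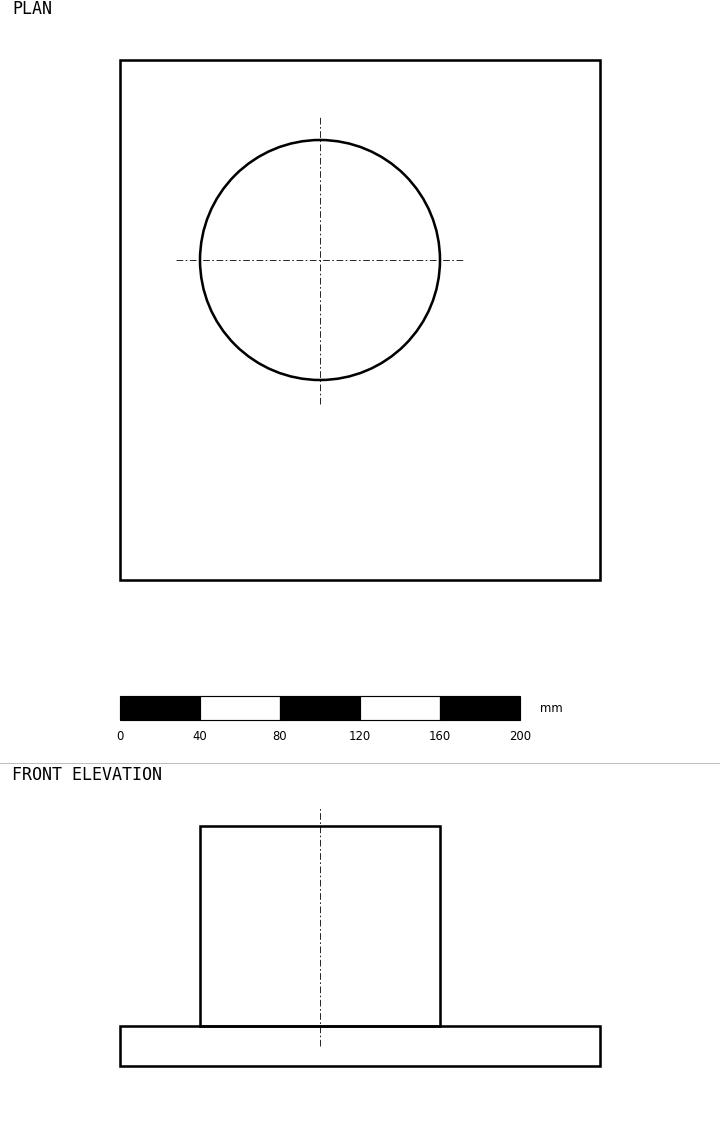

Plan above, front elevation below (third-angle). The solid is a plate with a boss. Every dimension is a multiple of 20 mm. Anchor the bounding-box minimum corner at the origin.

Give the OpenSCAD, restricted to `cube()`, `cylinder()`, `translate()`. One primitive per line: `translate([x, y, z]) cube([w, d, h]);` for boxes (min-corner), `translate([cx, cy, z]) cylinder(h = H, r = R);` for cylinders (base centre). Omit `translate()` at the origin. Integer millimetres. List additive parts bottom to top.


cube([240, 260, 20]);
translate([100, 160, 20]) cylinder(h = 100, r = 60);
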